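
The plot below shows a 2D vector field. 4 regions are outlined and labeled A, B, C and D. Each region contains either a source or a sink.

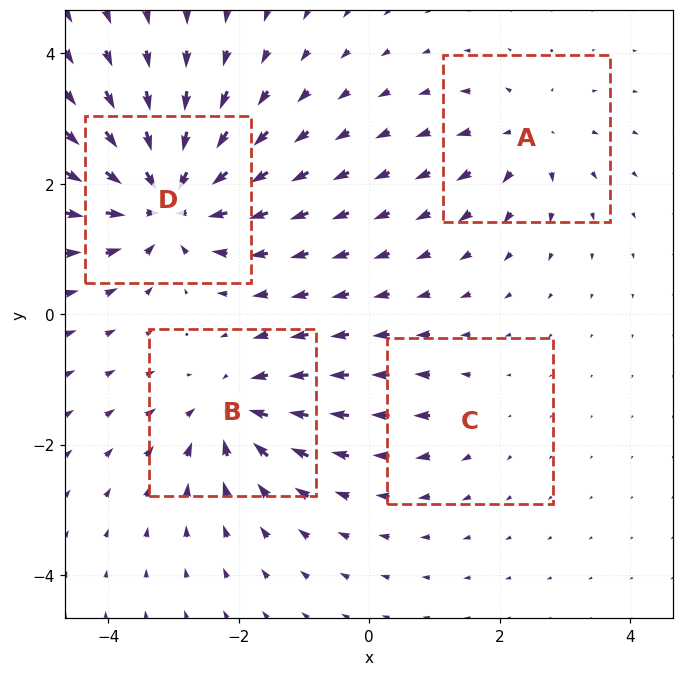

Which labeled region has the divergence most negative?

Divergence at each region's feature centre — A: about +4, B: about -6, C: about +2, D: about -9. Region D is most negative.

D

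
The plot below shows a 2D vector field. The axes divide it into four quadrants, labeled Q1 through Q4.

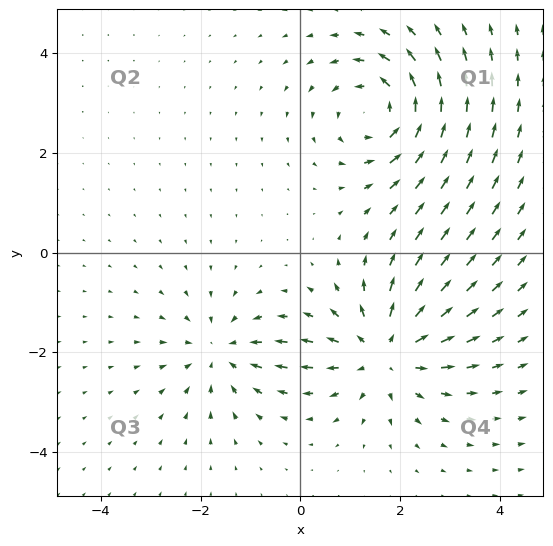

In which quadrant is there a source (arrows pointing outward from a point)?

The source sits at approximately (1.7, -2.0), which lies in quadrant Q4. The divergence there is about +4, positive as expected for a source.

Q4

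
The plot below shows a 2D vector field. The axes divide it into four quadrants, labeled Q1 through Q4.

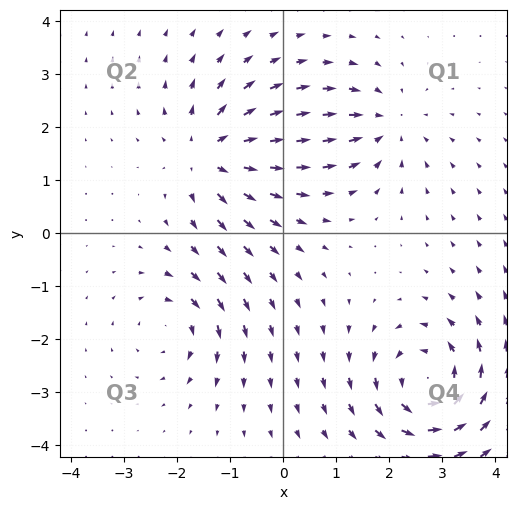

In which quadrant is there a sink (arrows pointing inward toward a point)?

The sink sits at approximately (1.9, 2.0), which lies in quadrant Q1. The divergence there is about -4, negative as expected for a sink.

Q1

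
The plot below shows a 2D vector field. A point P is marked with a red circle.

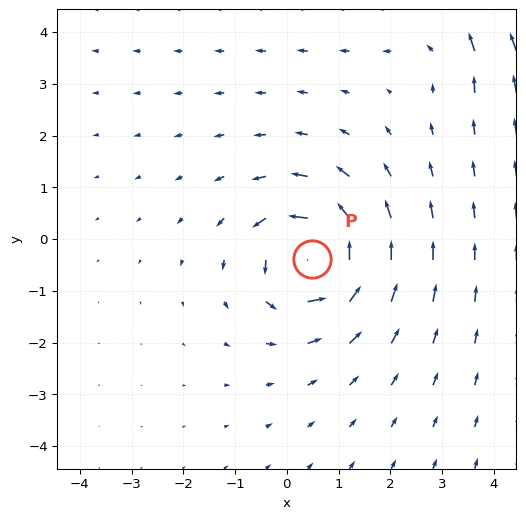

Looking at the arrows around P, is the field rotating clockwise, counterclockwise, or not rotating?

counterclockwise

Near P at (0.5, -0.4) the arrows circulate counterclockwise. The curl (z-component) there is about +7; positive curl means counterclockwise rotation.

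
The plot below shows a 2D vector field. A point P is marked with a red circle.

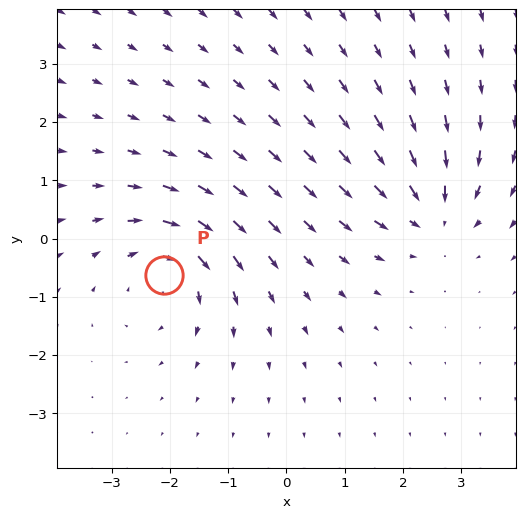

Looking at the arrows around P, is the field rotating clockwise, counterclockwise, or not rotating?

Near P at (-2.1, -0.6) the arrows circulate clockwise. The curl (z-component) there is about -5; negative curl means clockwise rotation.

clockwise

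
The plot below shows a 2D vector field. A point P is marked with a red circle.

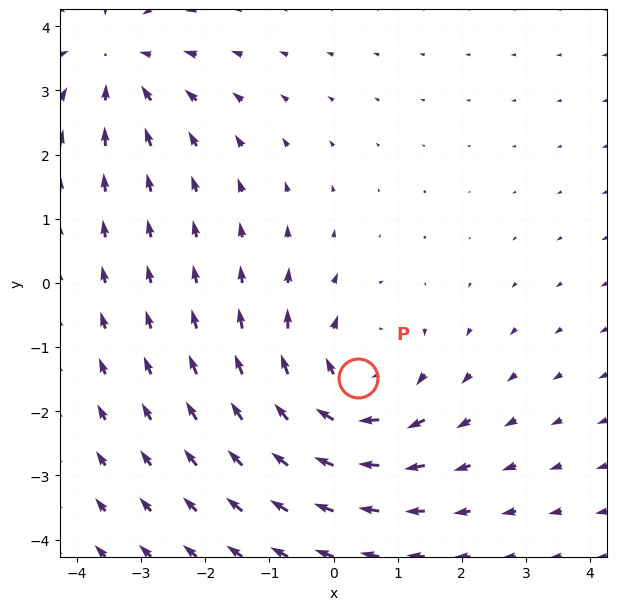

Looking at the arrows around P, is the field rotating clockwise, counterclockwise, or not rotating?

clockwise

Near P at (0.4, -1.5) the arrows circulate clockwise. The curl (z-component) there is about -3; negative curl means clockwise rotation.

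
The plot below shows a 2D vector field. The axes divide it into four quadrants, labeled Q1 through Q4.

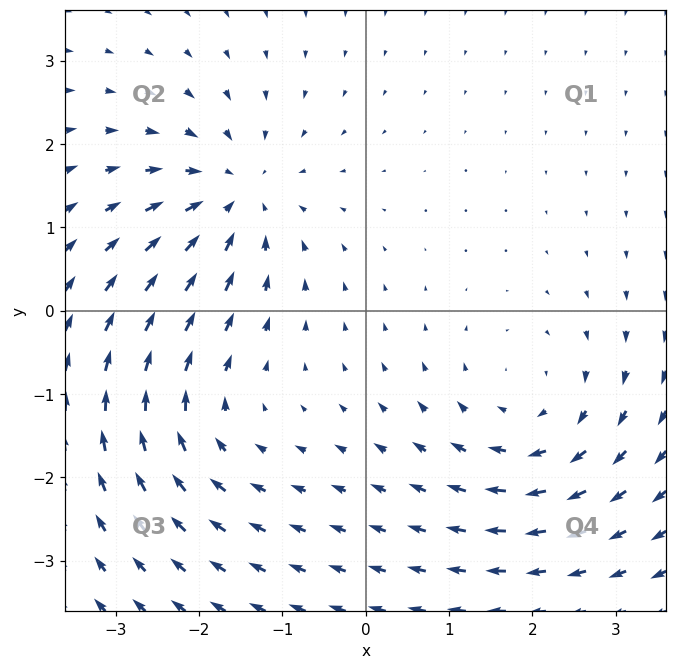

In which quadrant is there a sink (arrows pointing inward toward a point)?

The sink sits at approximately (-1.6, 1.4), which lies in quadrant Q2. The divergence there is about -4, negative as expected for a sink.

Q2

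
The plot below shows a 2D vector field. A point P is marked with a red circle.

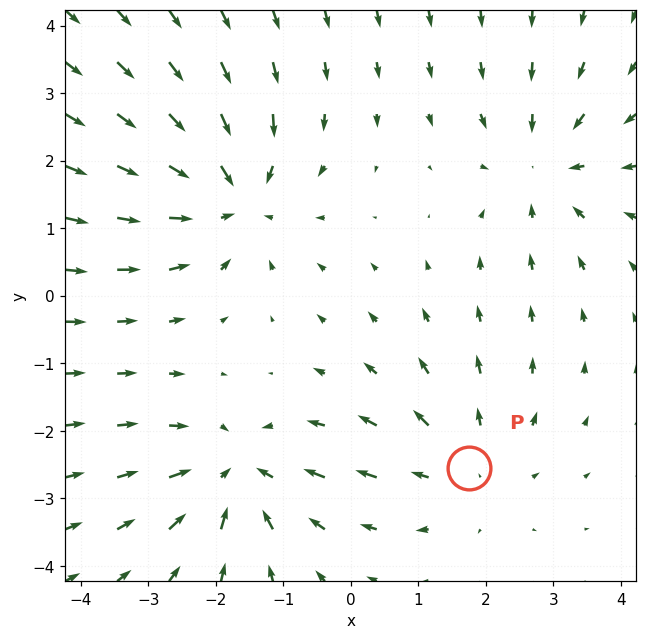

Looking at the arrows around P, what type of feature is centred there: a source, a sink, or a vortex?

At P (1.8, -2.6) the arrows spread outward. Divergence about +2, curl ≈0 — positive divergence with near-zero curl is a source.

source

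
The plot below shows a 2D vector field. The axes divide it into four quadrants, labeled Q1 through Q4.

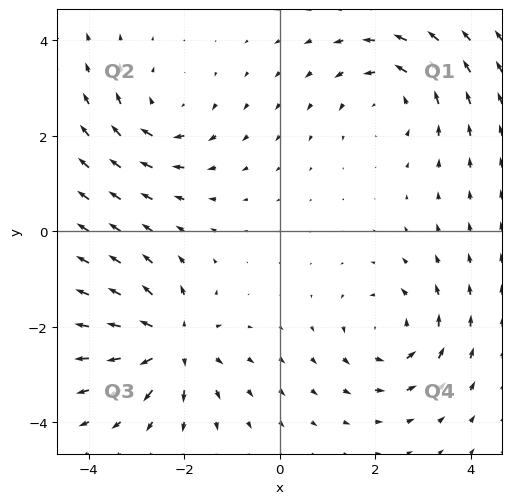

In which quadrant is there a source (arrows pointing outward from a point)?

Q3

The source sits at approximately (-2.2, -2.3), which lies in quadrant Q3. The divergence there is about +6, positive as expected for a source.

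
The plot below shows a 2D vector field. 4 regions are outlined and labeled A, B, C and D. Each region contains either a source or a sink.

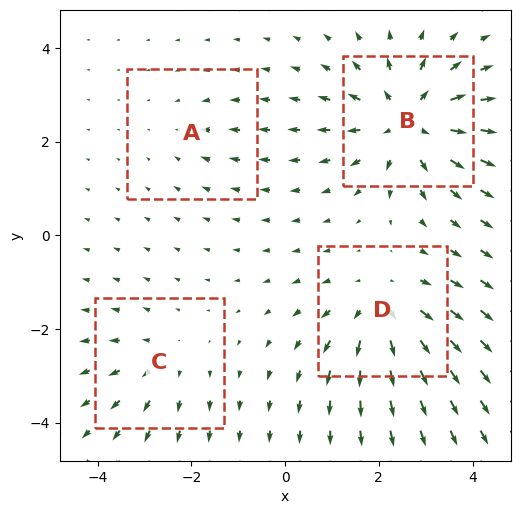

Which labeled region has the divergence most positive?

Divergence at each region's feature centre — A: about -2, B: about +6, C: about +3, D: about +5. Region B is most positive.

B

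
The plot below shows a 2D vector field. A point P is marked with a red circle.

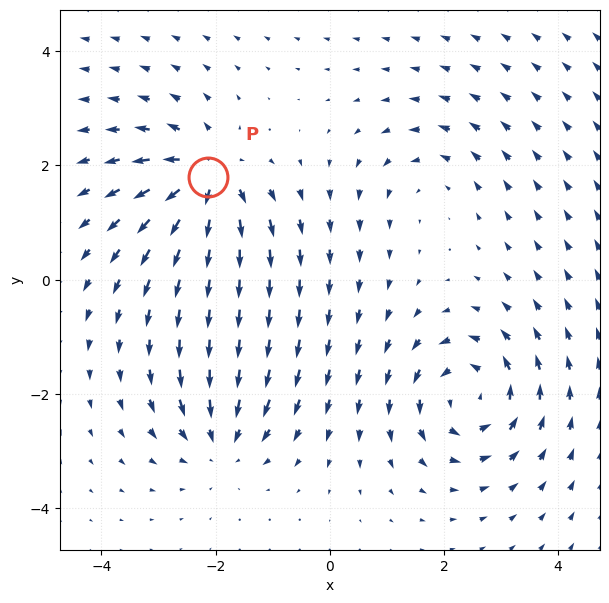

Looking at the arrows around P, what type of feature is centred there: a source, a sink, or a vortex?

At P (-2.1, 1.8) the arrows spread outward. Divergence about +5, curl ≈0 — positive divergence with near-zero curl is a source.

source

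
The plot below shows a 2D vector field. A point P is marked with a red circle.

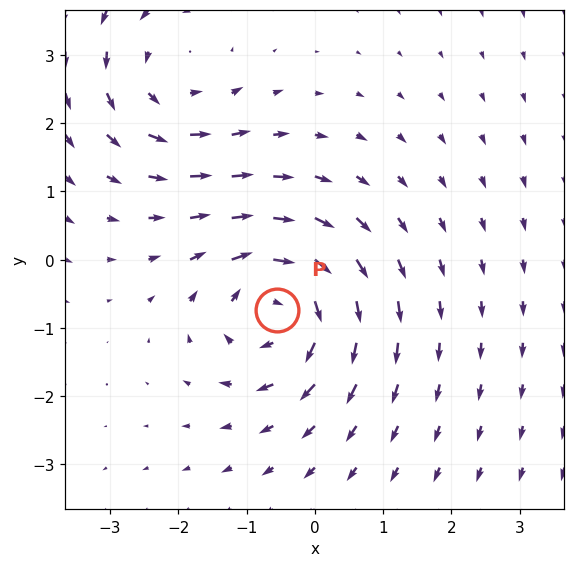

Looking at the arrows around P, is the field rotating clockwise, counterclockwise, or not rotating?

clockwise

Near P at (-0.6, -0.7) the arrows circulate clockwise. The curl (z-component) there is about -5; negative curl means clockwise rotation.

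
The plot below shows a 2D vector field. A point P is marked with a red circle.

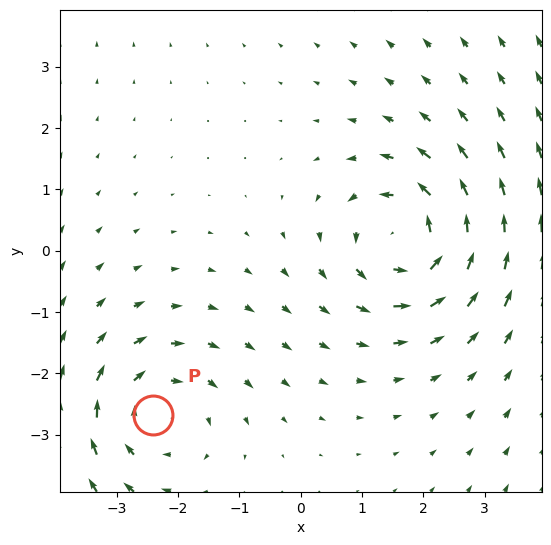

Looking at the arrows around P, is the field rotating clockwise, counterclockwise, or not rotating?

Near P at (-2.4, -2.7) the arrows circulate clockwise. The curl (z-component) there is about -3; negative curl means clockwise rotation.

clockwise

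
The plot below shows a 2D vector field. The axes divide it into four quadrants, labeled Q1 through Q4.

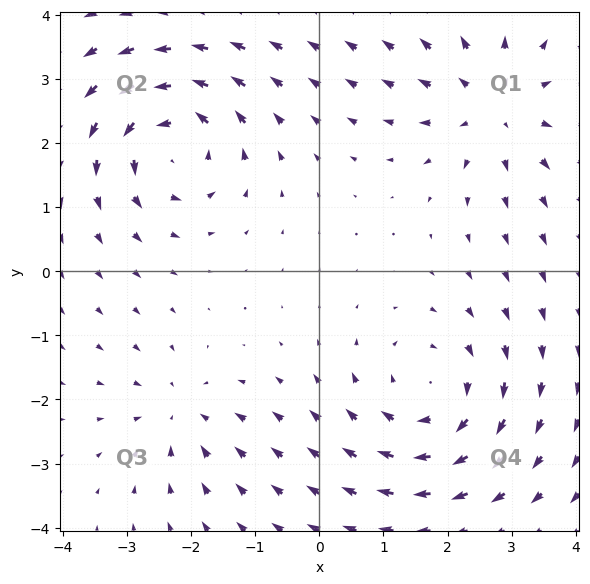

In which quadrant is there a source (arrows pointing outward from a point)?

The source sits at approximately (2.7, 2.6), which lies in quadrant Q1. The divergence there is about +4, positive as expected for a source.

Q1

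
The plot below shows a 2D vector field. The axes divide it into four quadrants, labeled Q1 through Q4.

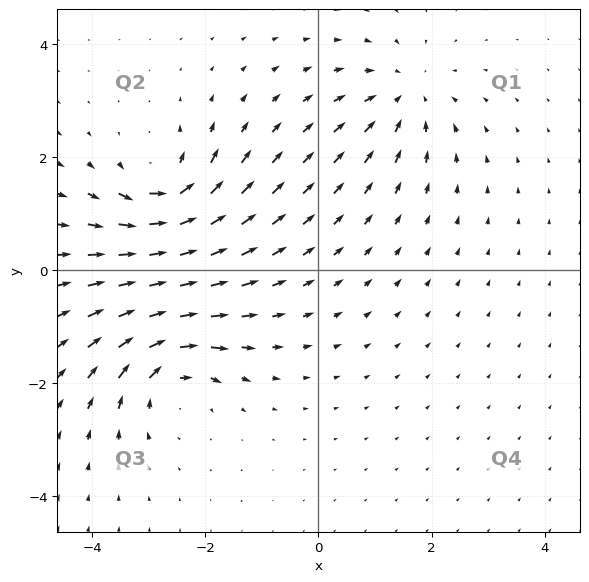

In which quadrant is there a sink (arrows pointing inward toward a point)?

The sink sits at approximately (1.5, 3.1), which lies in quadrant Q1. The divergence there is about -4, negative as expected for a sink.

Q1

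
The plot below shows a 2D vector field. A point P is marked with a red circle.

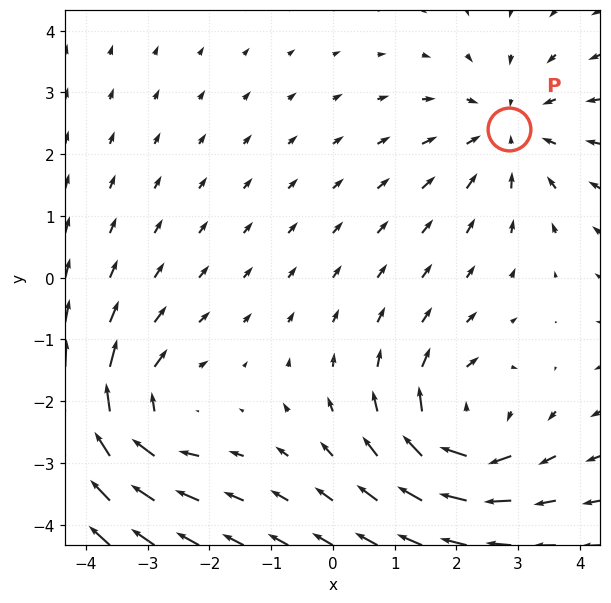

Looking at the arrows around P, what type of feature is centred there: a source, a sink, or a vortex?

At P (2.9, 2.4) the arrows converge inward. Divergence about -3, curl ≈0 — negative divergence with near-zero curl is a sink.

sink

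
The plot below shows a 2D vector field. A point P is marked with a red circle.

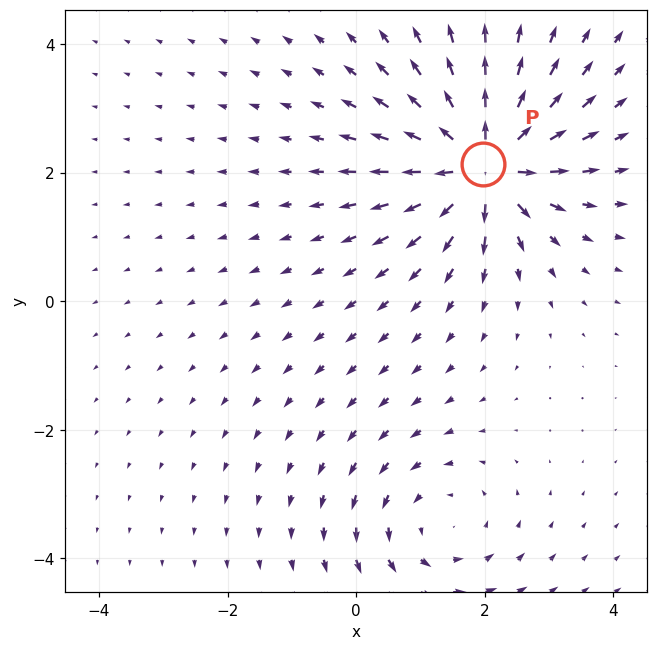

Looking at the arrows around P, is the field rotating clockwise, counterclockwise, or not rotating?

not rotating

Near P at (2.0, 2.1) the arrows show no circulation. The curl there is ≈0.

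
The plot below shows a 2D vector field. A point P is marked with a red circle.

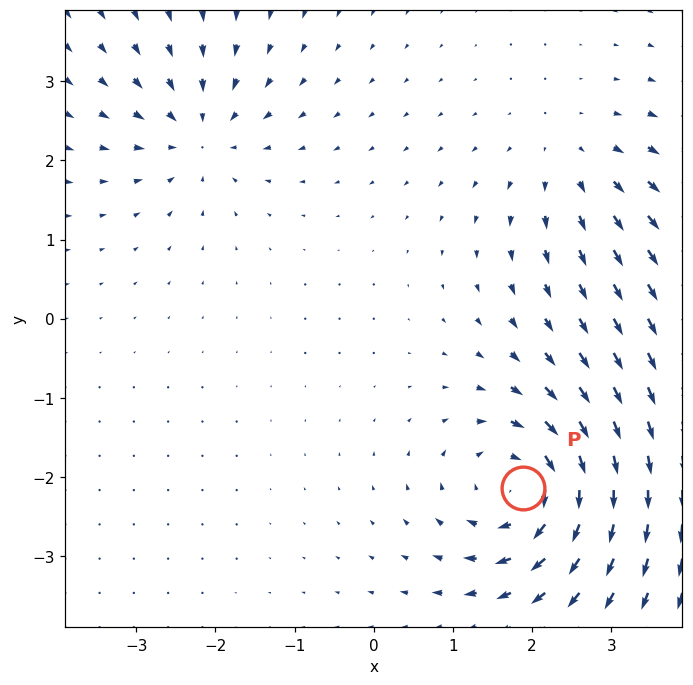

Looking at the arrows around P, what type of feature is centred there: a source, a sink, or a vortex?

At P (1.9, -2.1) the arrows circulate clockwise. Divergence ≈0, curl about -6 — near-zero divergence with nonzero curl is a vortex.

vortex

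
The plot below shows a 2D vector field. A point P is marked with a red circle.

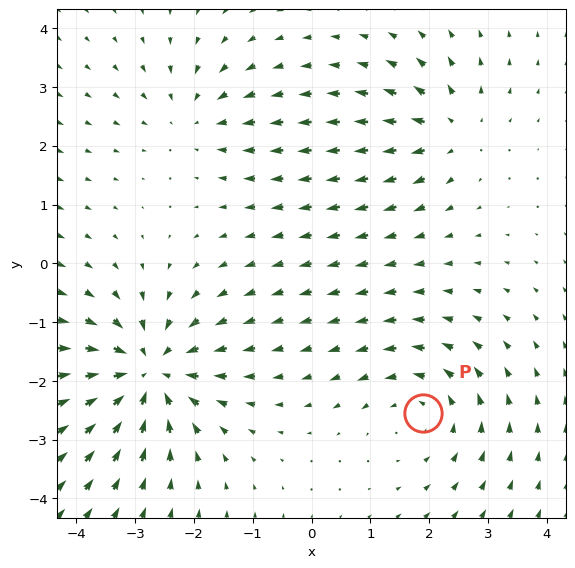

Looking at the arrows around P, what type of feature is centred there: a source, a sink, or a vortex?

vortex

At P (1.9, -2.5) the arrows circulate counterclockwise. Divergence ≈0, curl about +3 — near-zero divergence with nonzero curl is a vortex.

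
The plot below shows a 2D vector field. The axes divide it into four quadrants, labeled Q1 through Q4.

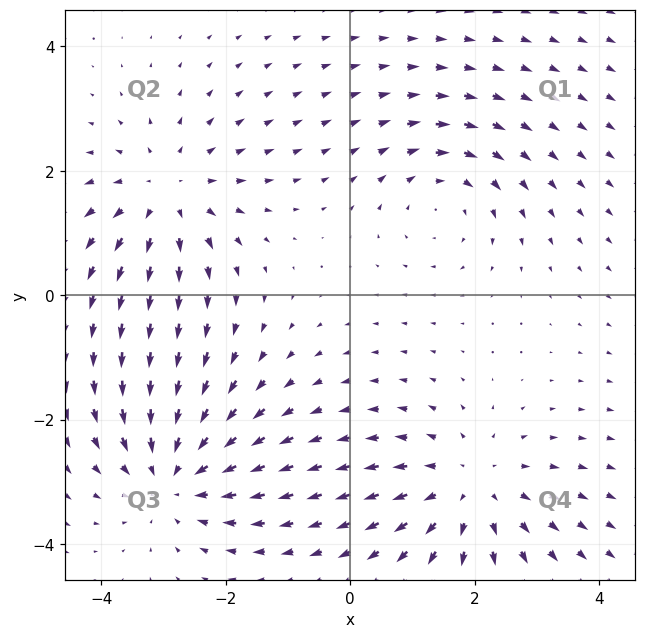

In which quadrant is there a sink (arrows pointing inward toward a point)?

The sink sits at approximately (-2.8, -2.9), which lies in quadrant Q3. The divergence there is about -4, negative as expected for a sink.

Q3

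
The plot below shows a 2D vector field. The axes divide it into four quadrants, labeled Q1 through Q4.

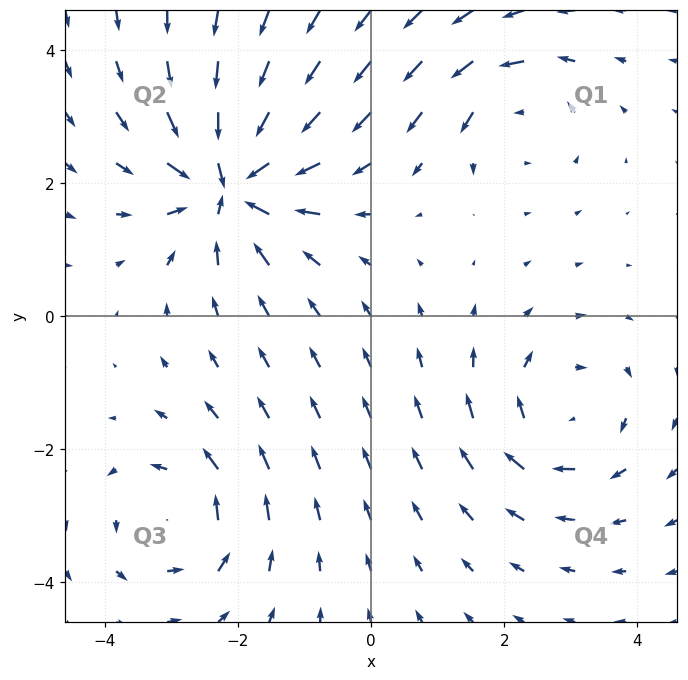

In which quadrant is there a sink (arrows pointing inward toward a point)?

Q2

The sink sits at approximately (-2.1, 2.0), which lies in quadrant Q2. The divergence there is about -7, negative as expected for a sink.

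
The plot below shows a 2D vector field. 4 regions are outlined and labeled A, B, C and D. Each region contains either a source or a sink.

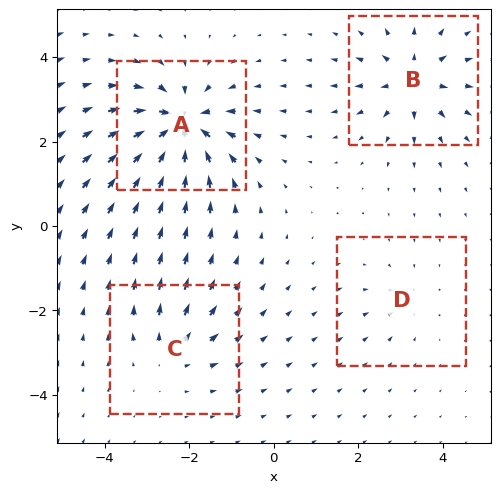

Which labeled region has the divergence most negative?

Divergence at each region's feature centre — A: about -9, B: about +6, C: about +4, D: about -3. Region A is most negative.

A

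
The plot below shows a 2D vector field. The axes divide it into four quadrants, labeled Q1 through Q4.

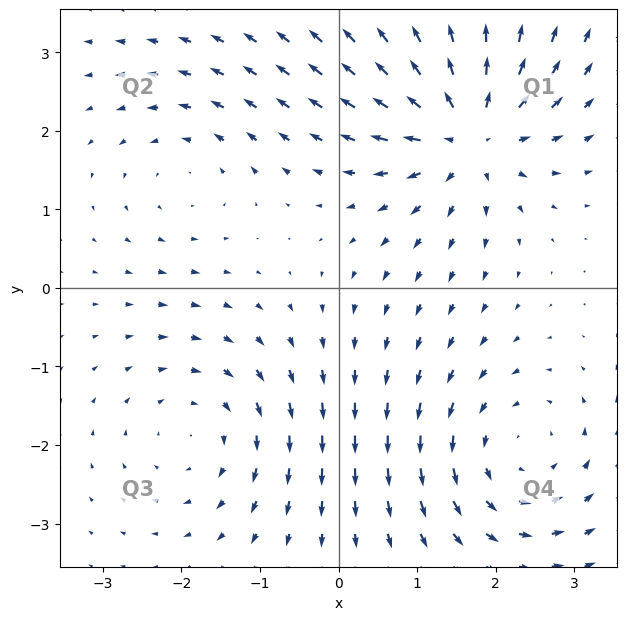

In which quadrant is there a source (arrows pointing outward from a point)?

The source sits at approximately (1.7, 2.0), which lies in quadrant Q1. The divergence there is about +7, positive as expected for a source.

Q1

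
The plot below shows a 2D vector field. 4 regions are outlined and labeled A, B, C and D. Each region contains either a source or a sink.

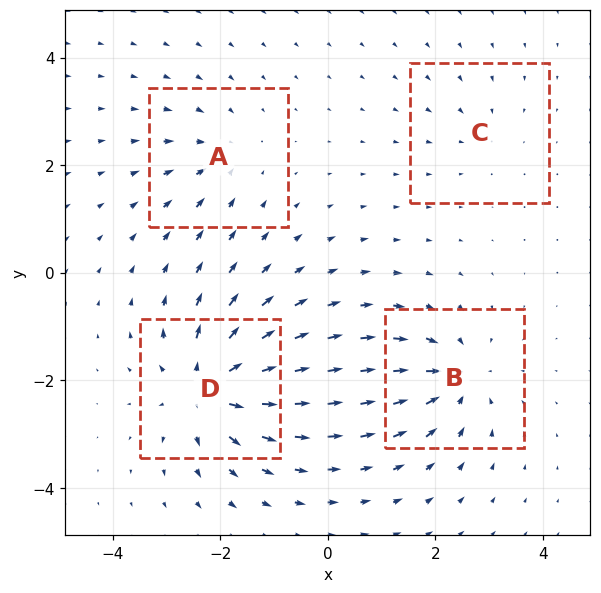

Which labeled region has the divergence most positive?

Divergence at each region's feature centre — A: about -4, B: about -6, C: about -2, D: about +7. Region D is most positive.

D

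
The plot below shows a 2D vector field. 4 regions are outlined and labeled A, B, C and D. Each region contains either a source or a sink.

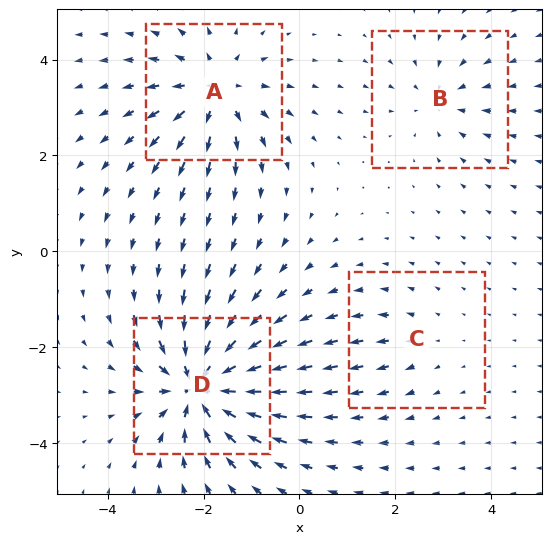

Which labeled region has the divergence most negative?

Divergence at each region's feature centre — A: about +5, B: about -3, C: about +2, D: about -8. Region D is most negative.

D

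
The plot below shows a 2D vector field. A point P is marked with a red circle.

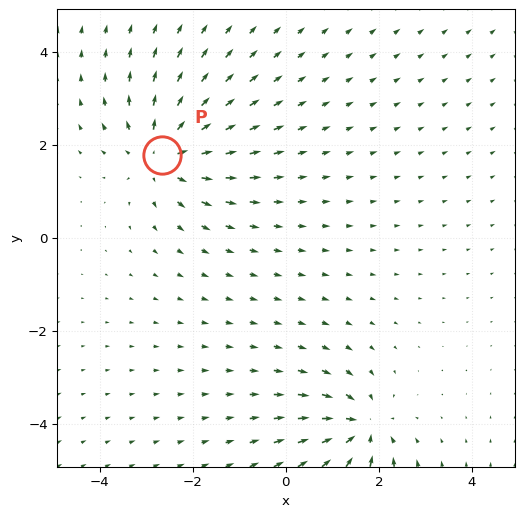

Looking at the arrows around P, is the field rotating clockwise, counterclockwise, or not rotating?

Near P at (-2.7, 1.8) the arrows show no circulation. The curl there is ≈0.

not rotating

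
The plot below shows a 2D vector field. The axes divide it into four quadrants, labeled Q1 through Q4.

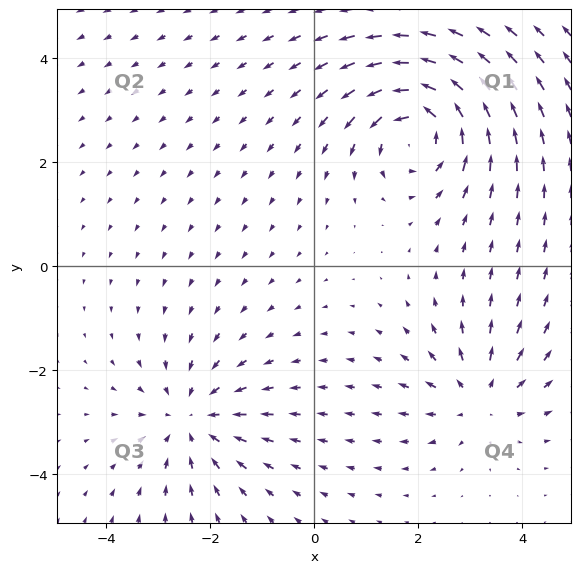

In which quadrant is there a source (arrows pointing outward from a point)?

The source sits at approximately (3.2, -2.5), which lies in quadrant Q4. The divergence there is about +3, positive as expected for a source.

Q4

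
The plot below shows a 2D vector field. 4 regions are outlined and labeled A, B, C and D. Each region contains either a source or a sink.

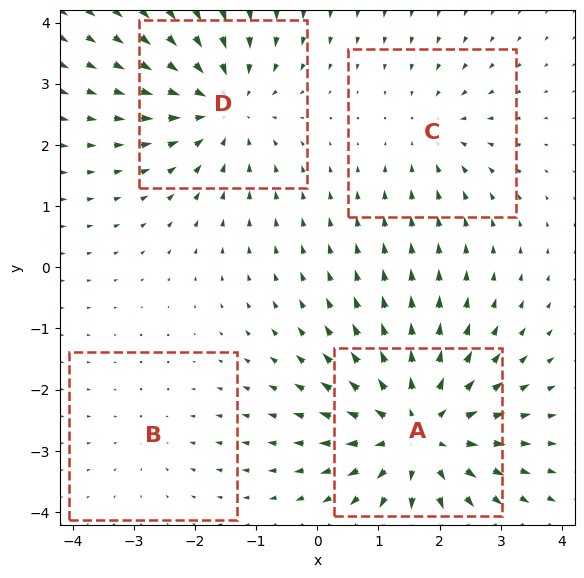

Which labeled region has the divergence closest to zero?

Divergence at each region's feature centre — A: about +6, B: about -2, C: about -3, D: about -5. Region B is closest to zero.

B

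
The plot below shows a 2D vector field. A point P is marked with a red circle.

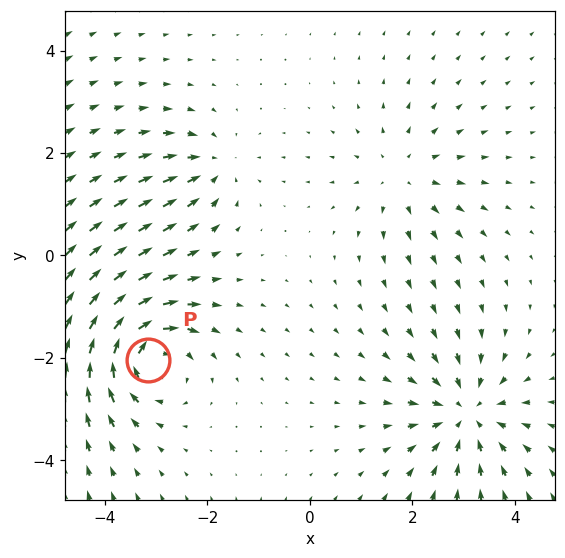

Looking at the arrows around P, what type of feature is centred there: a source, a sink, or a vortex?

vortex

At P (-3.2, -2.0) the arrows circulate clockwise. Divergence ≈0, curl about -6 — near-zero divergence with nonzero curl is a vortex.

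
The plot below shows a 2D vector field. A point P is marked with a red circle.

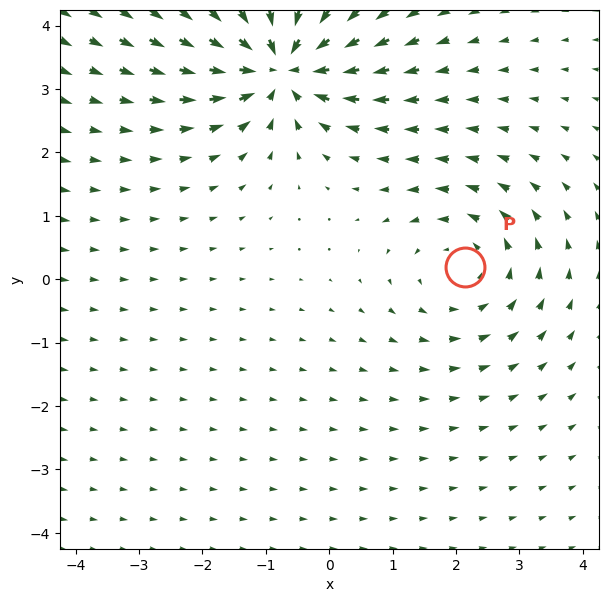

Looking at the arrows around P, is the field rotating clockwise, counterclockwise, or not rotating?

counterclockwise

Near P at (2.1, 0.2) the arrows circulate counterclockwise. The curl (z-component) there is about +3; positive curl means counterclockwise rotation.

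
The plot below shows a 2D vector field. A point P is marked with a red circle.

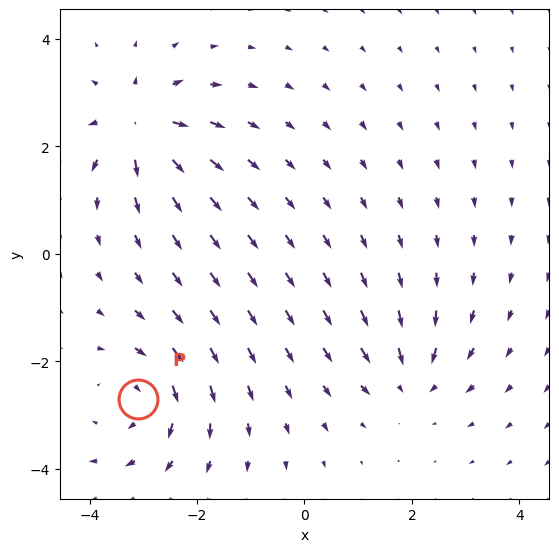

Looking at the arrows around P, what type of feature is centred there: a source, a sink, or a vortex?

At P (-3.1, -2.7) the arrows circulate clockwise. Divergence ≈0, curl about -4 — near-zero divergence with nonzero curl is a vortex.

vortex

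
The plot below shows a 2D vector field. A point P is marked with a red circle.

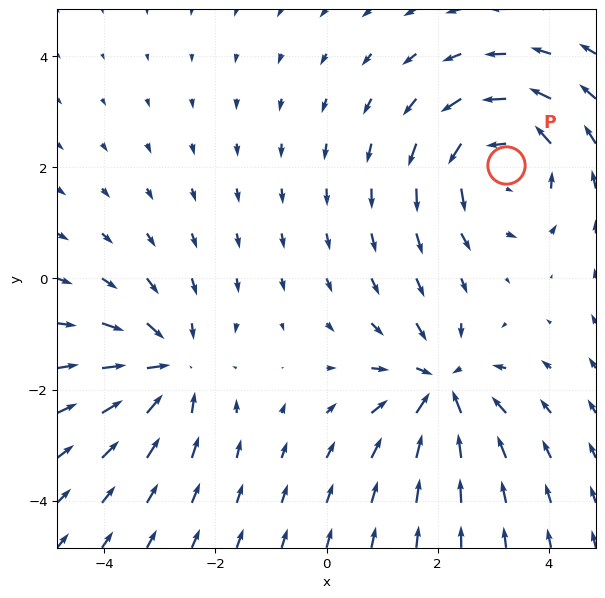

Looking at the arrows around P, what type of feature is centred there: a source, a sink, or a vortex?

vortex

At P (3.2, 2.0) the arrows circulate counterclockwise. Divergence ≈0, curl about +4 — near-zero divergence with nonzero curl is a vortex.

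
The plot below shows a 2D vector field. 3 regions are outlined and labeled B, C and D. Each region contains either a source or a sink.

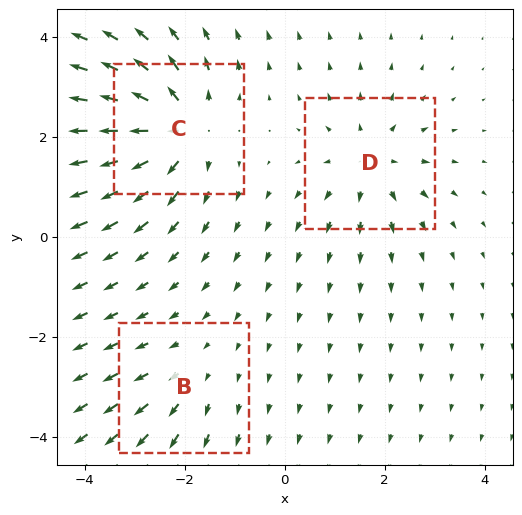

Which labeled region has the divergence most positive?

Divergence at each region's feature centre — B: about +2, C: about +5, D: about +3. Region C is most positive.

C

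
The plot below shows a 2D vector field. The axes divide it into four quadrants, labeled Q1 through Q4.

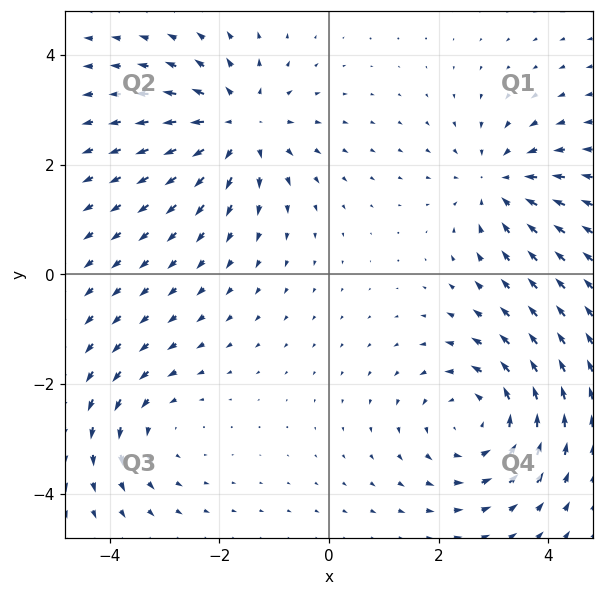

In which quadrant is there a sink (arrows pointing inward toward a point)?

Q1

The sink sits at approximately (3.1, 1.7), which lies in quadrant Q1. The divergence there is about -3, negative as expected for a sink.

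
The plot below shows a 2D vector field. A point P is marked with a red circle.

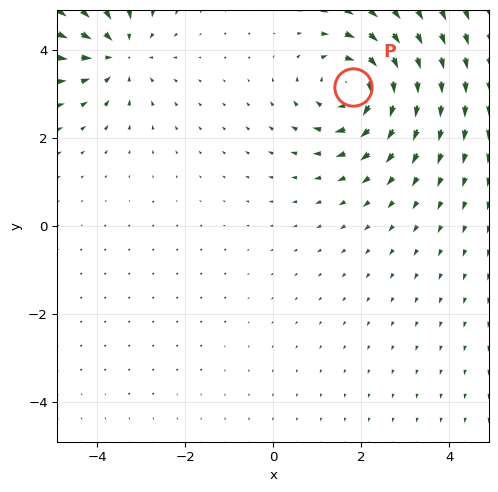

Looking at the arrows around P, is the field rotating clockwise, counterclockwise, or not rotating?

clockwise

Near P at (1.8, 3.1) the arrows circulate clockwise. The curl (z-component) there is about -4; negative curl means clockwise rotation.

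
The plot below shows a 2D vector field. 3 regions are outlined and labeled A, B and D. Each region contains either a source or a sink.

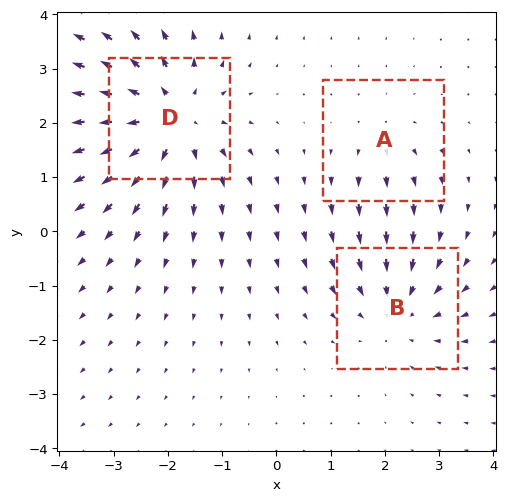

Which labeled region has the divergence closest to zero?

A

Divergence at each region's feature centre — A: about +2, B: about -3, D: about +5. Region A is closest to zero.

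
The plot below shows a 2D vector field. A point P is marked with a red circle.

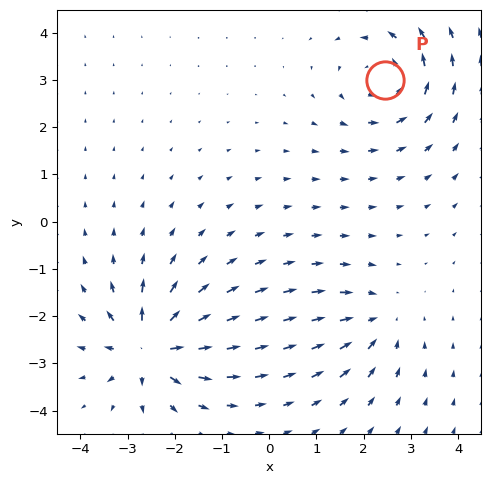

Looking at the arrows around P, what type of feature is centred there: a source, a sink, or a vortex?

vortex

At P (2.5, 3.0) the arrows circulate counterclockwise. Divergence ≈0, curl about +4 — near-zero divergence with nonzero curl is a vortex.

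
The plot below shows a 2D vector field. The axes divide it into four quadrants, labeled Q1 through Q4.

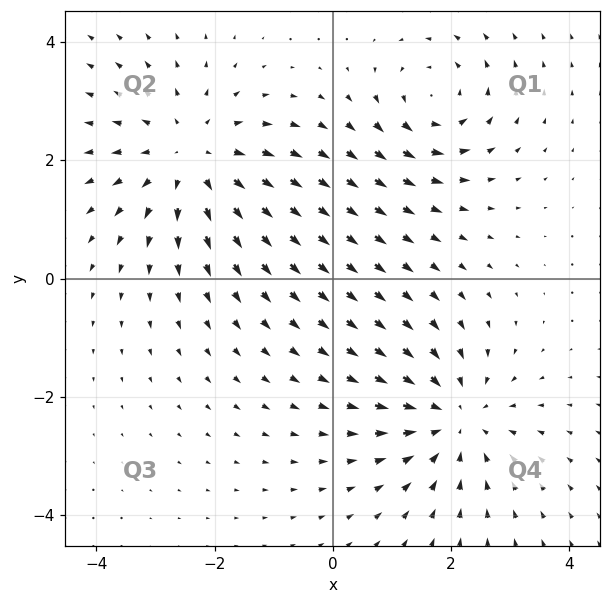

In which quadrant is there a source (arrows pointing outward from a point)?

Q2

The source sits at approximately (-2.4, 2.1), which lies in quadrant Q2. The divergence there is about +3, positive as expected for a source.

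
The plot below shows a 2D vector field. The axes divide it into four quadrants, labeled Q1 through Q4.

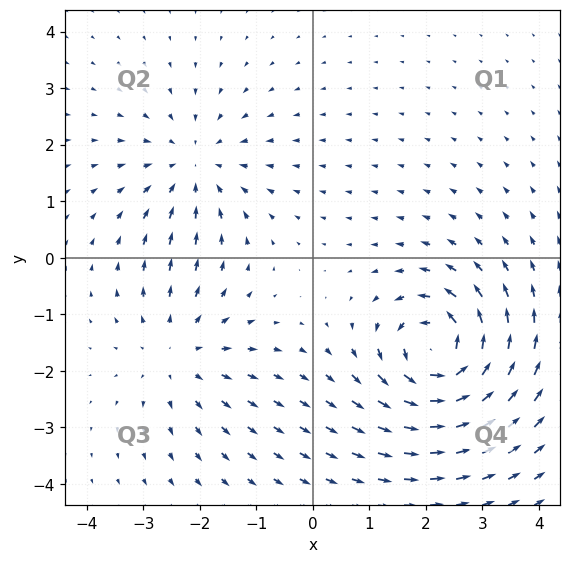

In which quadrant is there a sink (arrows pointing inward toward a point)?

Q2

The sink sits at approximately (-2.1, 1.6), which lies in quadrant Q2. The divergence there is about -2, negative as expected for a sink.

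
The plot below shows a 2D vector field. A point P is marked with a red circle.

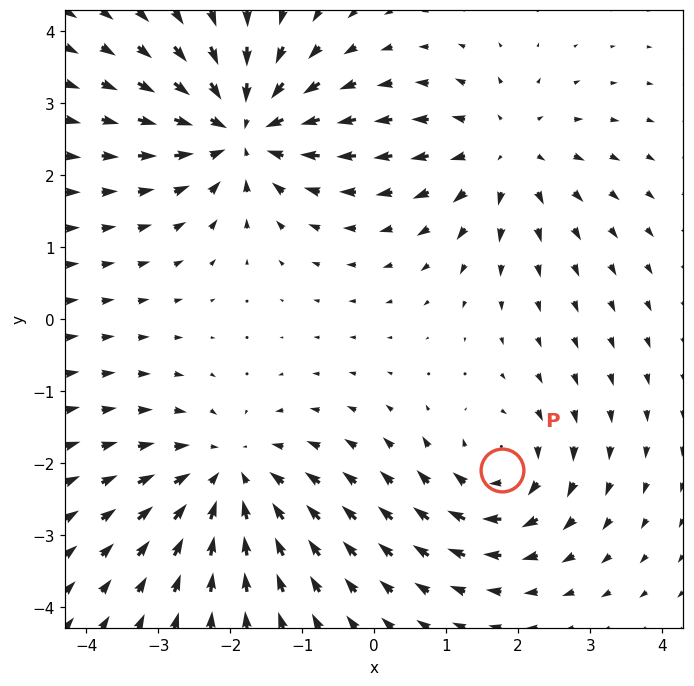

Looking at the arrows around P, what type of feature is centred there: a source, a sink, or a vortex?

vortex

At P (1.8, -2.1) the arrows circulate clockwise. Divergence ≈0, curl about -4 — near-zero divergence with nonzero curl is a vortex.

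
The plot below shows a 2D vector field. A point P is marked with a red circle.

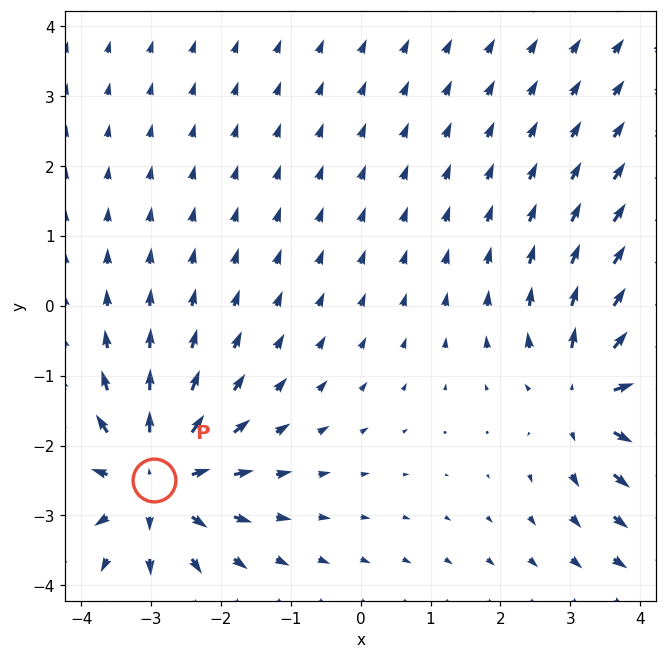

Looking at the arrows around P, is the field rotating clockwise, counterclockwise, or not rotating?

not rotating

Near P at (-3.0, -2.5) the arrows show no circulation. The curl there is ≈0.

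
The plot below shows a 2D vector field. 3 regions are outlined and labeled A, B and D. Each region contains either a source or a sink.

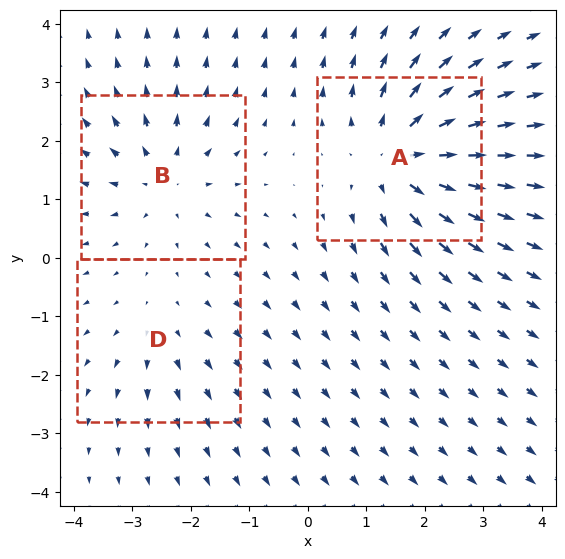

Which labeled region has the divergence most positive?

Divergence at each region's feature centre — A: about +5, B: about +3, D: about +2. Region A is most positive.

A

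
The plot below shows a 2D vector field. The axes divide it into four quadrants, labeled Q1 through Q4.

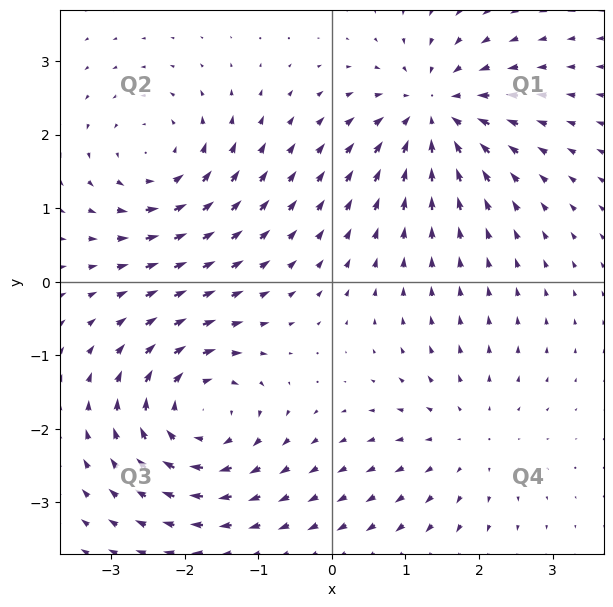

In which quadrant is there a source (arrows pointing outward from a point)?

The source sits at approximately (1.8, -2.1), which lies in quadrant Q4. The divergence there is about +2, positive as expected for a source.

Q4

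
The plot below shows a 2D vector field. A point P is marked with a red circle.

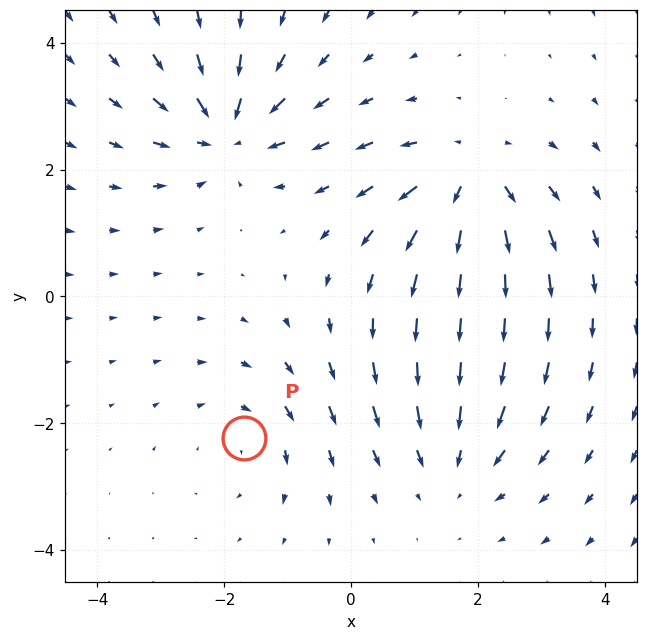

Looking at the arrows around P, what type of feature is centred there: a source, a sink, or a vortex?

At P (-1.7, -2.2) the arrows circulate clockwise. Divergence ≈0, curl about -3 — near-zero divergence with nonzero curl is a vortex.

vortex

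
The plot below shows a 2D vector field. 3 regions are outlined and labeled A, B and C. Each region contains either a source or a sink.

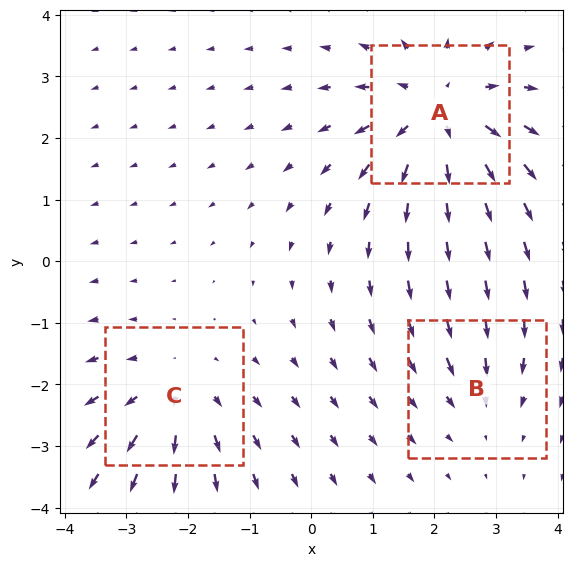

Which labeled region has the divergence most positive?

A

Divergence at each region's feature centre — A: about +4, B: about -2, C: about +3. Region A is most positive.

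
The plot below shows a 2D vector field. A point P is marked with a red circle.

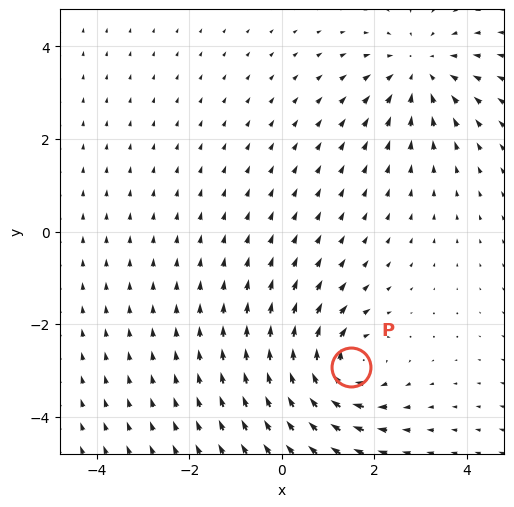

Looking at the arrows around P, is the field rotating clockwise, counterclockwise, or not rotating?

clockwise

Near P at (1.5, -2.9) the arrows circulate clockwise. The curl (z-component) there is about -4; negative curl means clockwise rotation.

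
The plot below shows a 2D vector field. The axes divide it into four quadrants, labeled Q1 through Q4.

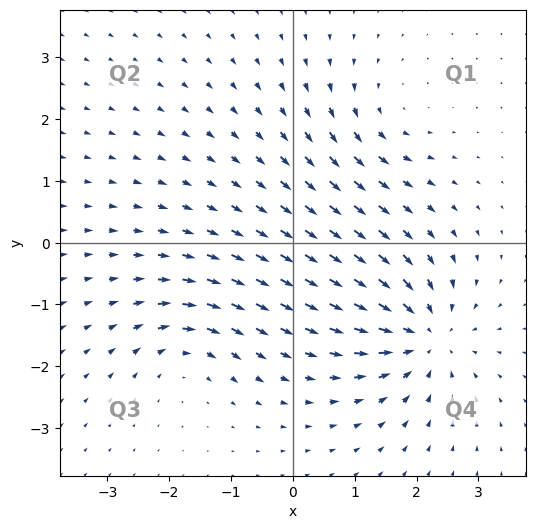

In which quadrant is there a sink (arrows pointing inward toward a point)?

The sink sits at approximately (2.1, -1.5), which lies in quadrant Q4. The divergence there is about -5, negative as expected for a sink.

Q4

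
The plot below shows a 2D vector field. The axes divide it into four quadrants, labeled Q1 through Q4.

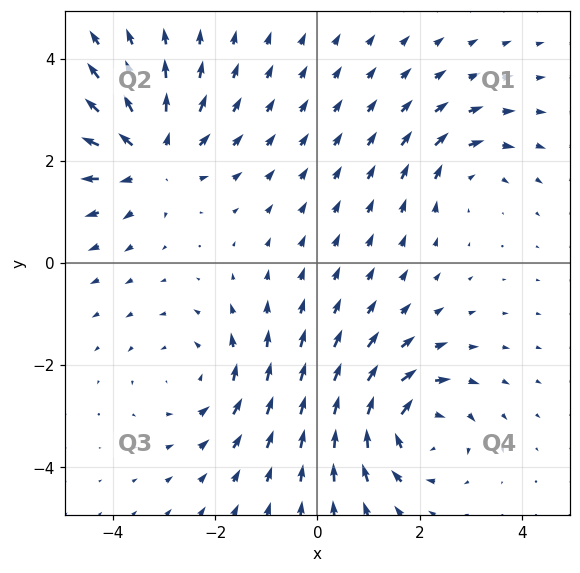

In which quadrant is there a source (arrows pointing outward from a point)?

Q2

The source sits at approximately (-3.2, 2.1), which lies in quadrant Q2. The divergence there is about +5, positive as expected for a source.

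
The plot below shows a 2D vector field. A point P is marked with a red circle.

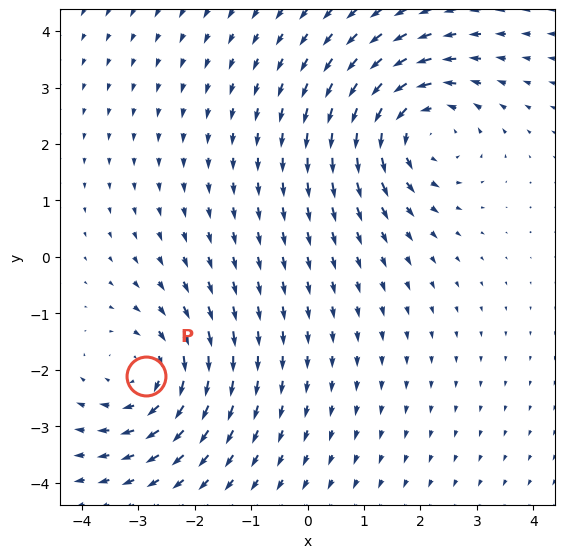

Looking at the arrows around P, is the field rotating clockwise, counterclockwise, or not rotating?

Near P at (-2.9, -2.1) the arrows circulate clockwise. The curl (z-component) there is about -4; negative curl means clockwise rotation.

clockwise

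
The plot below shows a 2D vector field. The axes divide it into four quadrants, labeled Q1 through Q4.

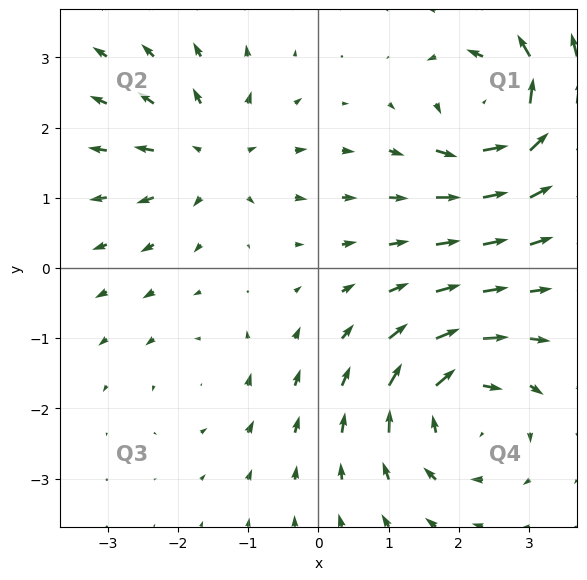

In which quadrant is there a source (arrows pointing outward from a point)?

Q2

The source sits at approximately (-1.5, 1.6), which lies in quadrant Q2. The divergence there is about +4, positive as expected for a source.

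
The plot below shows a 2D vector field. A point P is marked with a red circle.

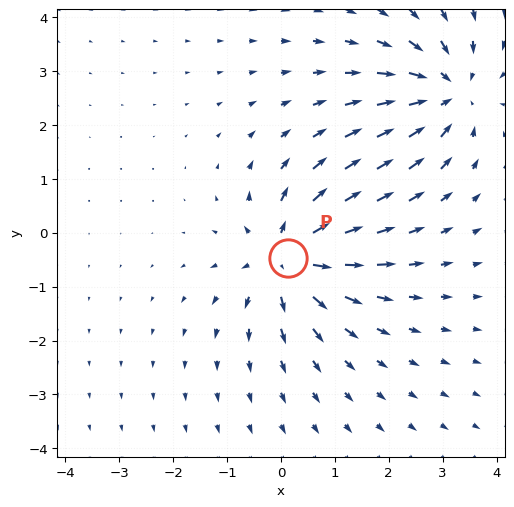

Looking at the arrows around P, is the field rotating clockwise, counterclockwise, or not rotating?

Near P at (0.1, -0.5) the arrows show no circulation. The curl there is ≈0.

not rotating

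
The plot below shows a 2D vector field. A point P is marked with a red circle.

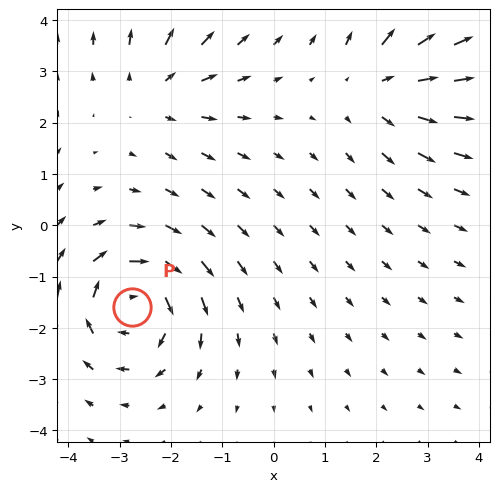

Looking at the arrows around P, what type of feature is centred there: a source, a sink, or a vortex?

At P (-2.8, -1.6) the arrows circulate clockwise. Divergence ≈0, curl about -5 — near-zero divergence with nonzero curl is a vortex.

vortex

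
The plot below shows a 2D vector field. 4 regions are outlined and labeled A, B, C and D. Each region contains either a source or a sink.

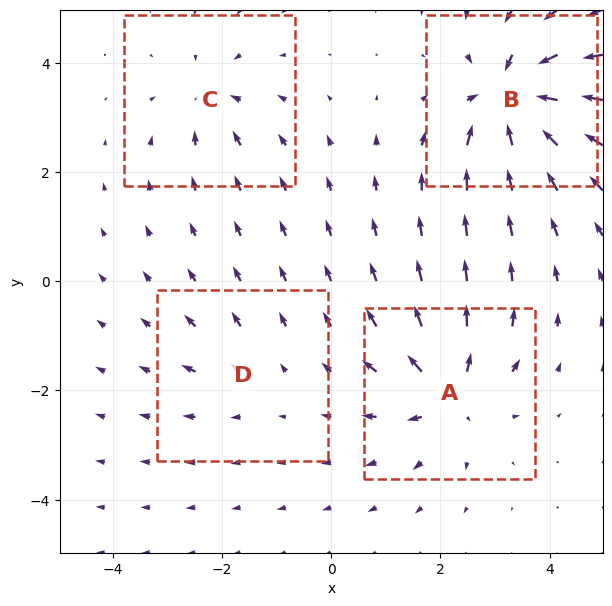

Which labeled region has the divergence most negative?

B

Divergence at each region's feature centre — A: about +7, B: about -9, C: about -4, D: about +3. Region B is most negative.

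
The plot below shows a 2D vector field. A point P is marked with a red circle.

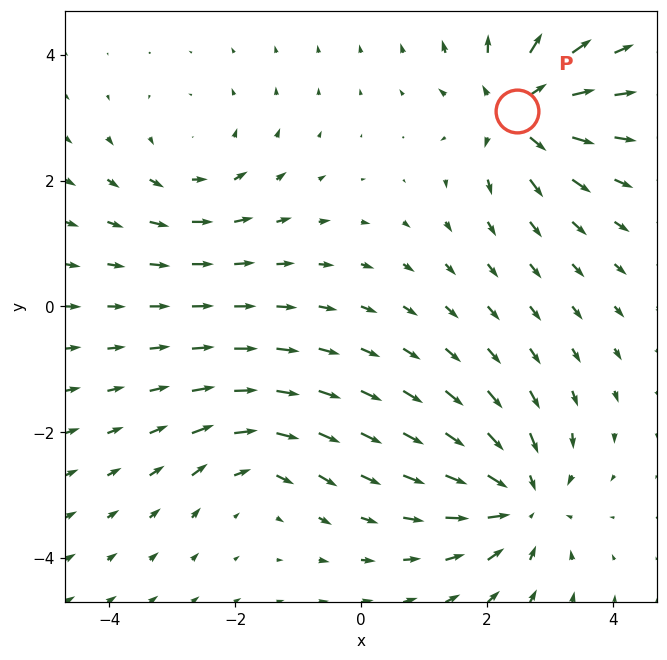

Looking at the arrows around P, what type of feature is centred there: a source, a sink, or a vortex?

At P (2.5, 3.1) the arrows spread outward. Divergence about +6, curl ≈0 — positive divergence with near-zero curl is a source.

source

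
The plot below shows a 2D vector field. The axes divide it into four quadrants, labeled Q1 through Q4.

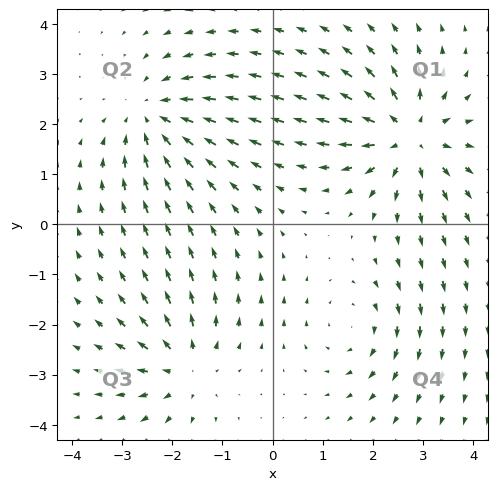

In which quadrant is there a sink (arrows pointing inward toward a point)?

The sink sits at approximately (-2.4, 2.1), which lies in quadrant Q2. The divergence there is about -4, negative as expected for a sink.

Q2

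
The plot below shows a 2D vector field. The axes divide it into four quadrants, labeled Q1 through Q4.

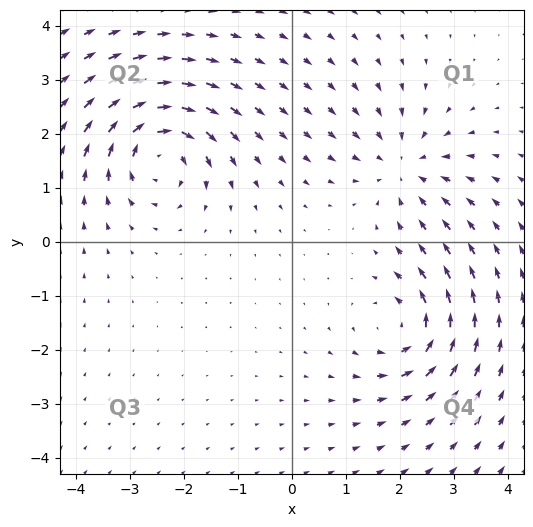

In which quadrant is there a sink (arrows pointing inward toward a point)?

The sink sits at approximately (2.1, 1.4), which lies in quadrant Q1. The divergence there is about -4, negative as expected for a sink.

Q1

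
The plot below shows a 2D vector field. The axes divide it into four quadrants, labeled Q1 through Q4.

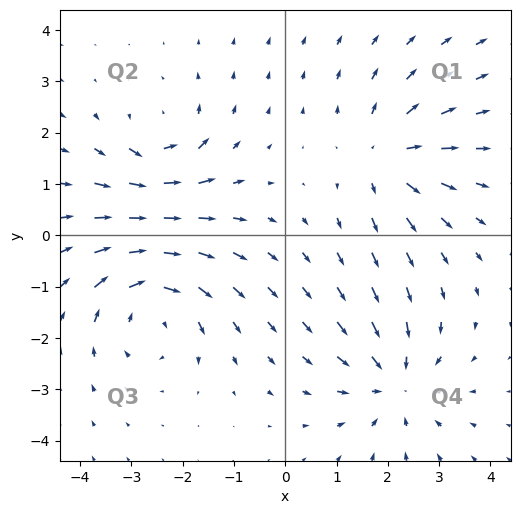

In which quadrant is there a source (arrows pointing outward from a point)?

Q1

The source sits at approximately (1.9, 1.5), which lies in quadrant Q1. The divergence there is about +5, positive as expected for a source.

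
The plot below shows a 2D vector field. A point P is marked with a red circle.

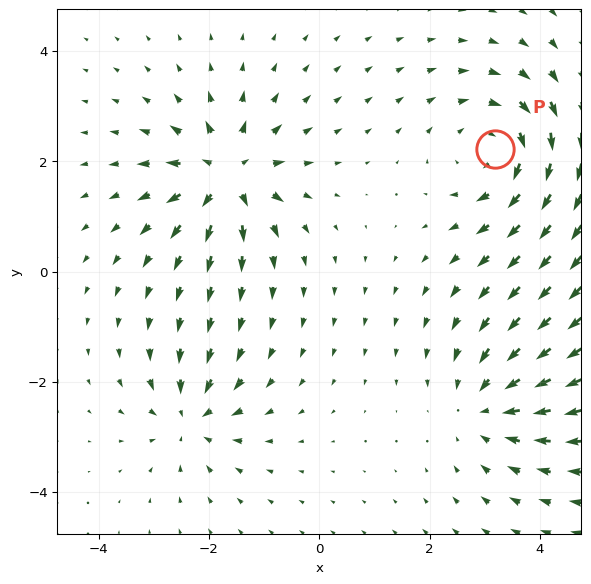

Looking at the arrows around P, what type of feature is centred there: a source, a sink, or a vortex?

vortex

At P (3.2, 2.2) the arrows circulate clockwise. Divergence ≈0, curl about -4 — near-zero divergence with nonzero curl is a vortex.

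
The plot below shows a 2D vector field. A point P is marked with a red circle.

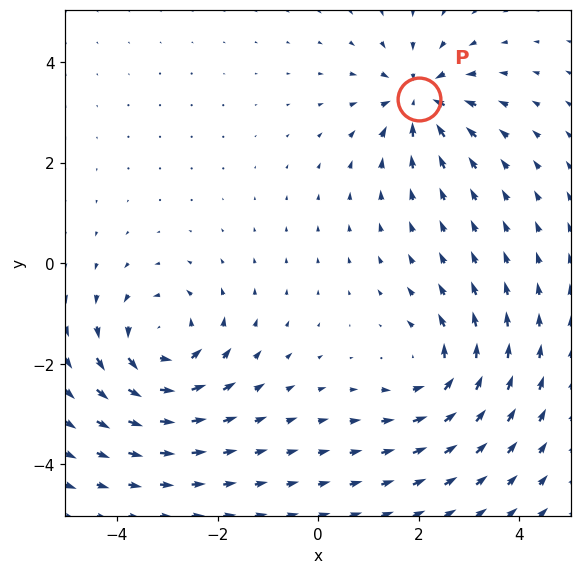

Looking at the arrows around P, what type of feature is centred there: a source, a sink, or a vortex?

At P (2.0, 3.3) the arrows converge inward. Divergence about -5, curl ≈0 — negative divergence with near-zero curl is a sink.

sink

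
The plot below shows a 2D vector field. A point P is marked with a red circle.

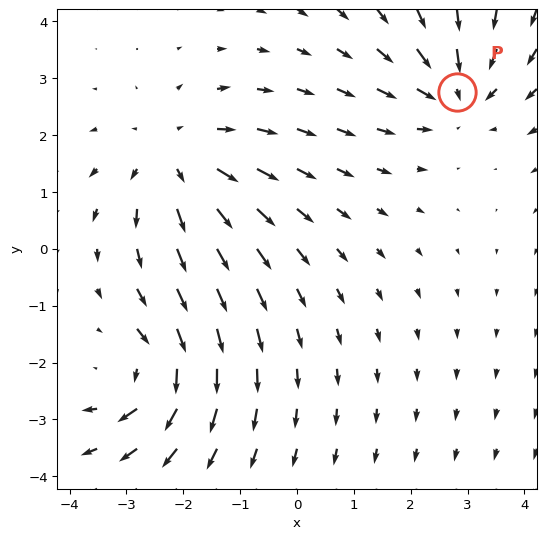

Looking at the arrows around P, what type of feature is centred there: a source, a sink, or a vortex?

sink

At P (2.8, 2.8) the arrows converge inward. Divergence about -4, curl ≈0 — negative divergence with near-zero curl is a sink.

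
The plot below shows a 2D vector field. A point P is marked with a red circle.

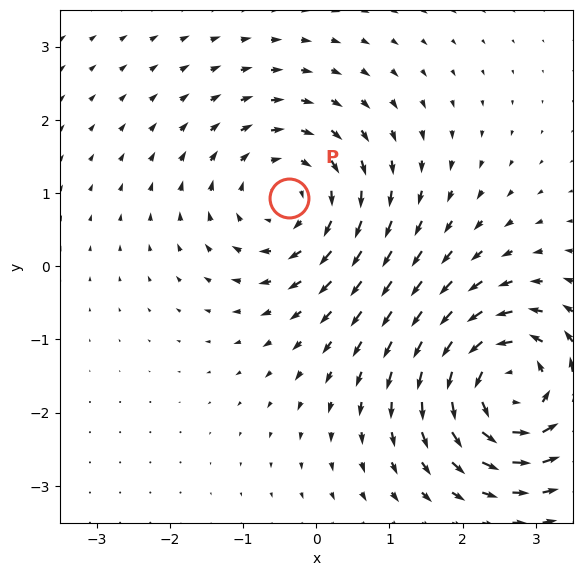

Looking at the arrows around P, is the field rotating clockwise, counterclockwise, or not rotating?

Near P at (-0.4, 0.9) the arrows circulate clockwise. The curl (z-component) there is about -4; negative curl means clockwise rotation.

clockwise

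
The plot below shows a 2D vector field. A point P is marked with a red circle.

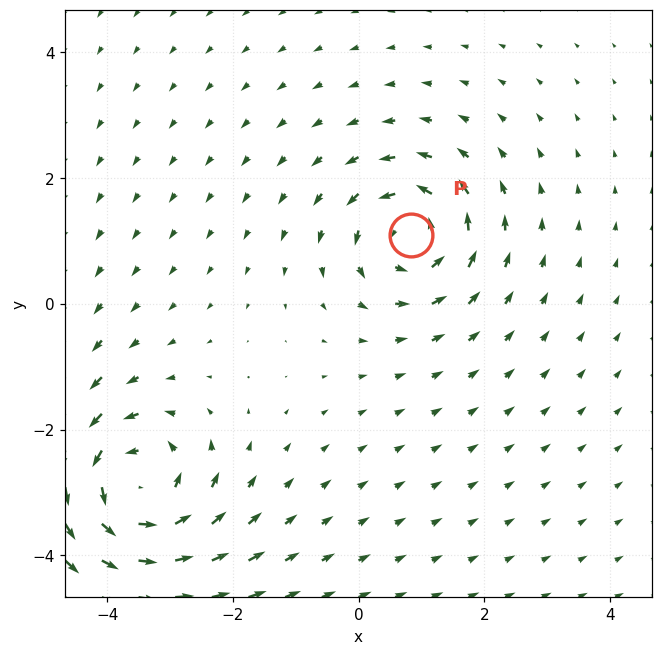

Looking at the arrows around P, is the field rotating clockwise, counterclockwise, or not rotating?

Near P at (0.8, 1.1) the arrows circulate counterclockwise. The curl (z-component) there is about +3; positive curl means counterclockwise rotation.

counterclockwise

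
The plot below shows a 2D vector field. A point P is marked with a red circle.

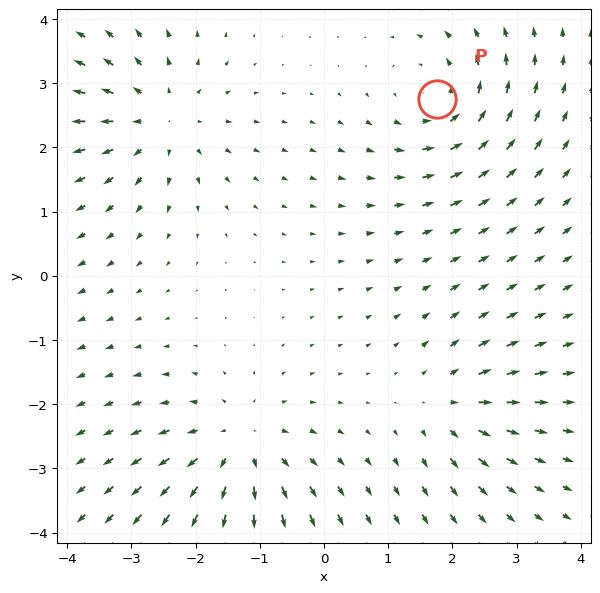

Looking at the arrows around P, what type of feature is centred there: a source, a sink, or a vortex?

At P (1.8, 2.8) the arrows circulate counterclockwise. Divergence ≈0, curl about +4 — near-zero divergence with nonzero curl is a vortex.

vortex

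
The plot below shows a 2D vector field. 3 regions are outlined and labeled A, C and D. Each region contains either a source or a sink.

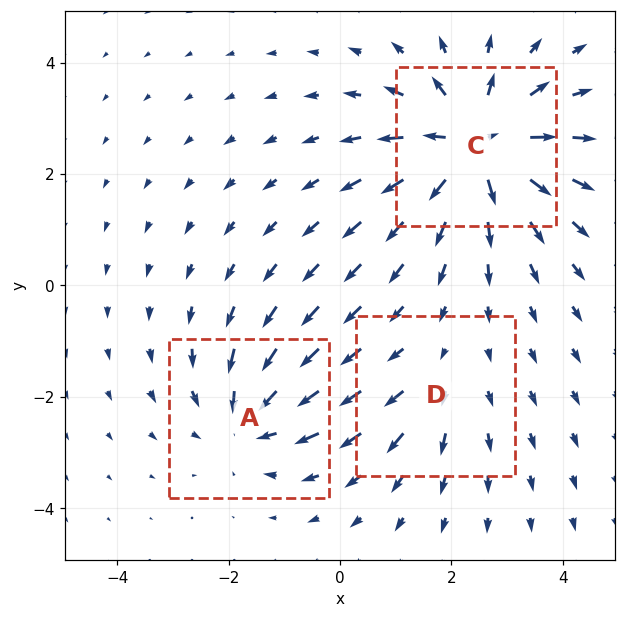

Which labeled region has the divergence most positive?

C

Divergence at each region's feature centre — A: about -3, C: about +5, D: about +2. Region C is most positive.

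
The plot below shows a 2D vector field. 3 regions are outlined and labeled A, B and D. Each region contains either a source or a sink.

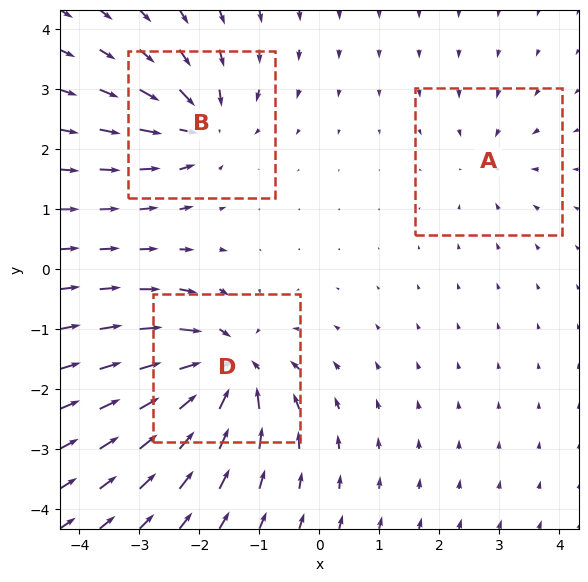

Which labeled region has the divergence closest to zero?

Divergence at each region's feature centre — A: about -2, B: about -4, D: about -6. Region A is closest to zero.

A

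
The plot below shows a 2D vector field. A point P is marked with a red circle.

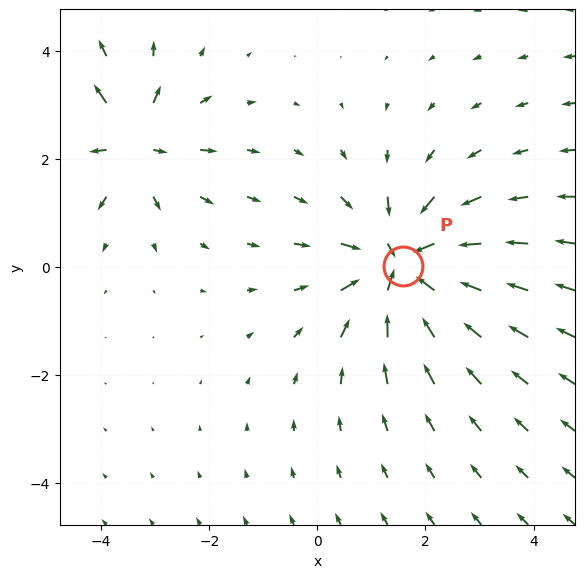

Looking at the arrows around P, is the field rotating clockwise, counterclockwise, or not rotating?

Near P at (1.6, 0.0) the arrows show no circulation. The curl there is ≈0.

not rotating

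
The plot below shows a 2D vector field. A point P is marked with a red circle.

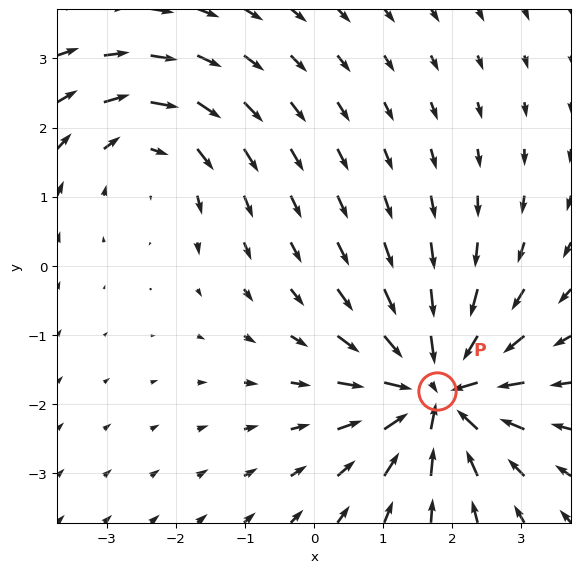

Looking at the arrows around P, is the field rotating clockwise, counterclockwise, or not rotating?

not rotating

Near P at (1.8, -1.8) the arrows show no circulation. The curl there is ≈0.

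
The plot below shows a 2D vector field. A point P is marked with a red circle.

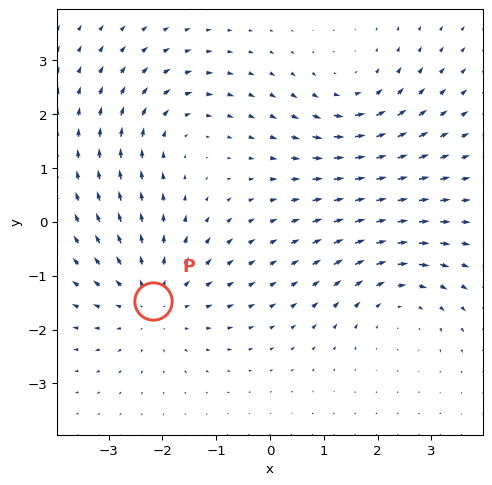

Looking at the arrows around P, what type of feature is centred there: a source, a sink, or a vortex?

source

At P (-2.2, -1.5) the arrows spread outward. Divergence about +4, curl ≈0 — positive divergence with near-zero curl is a source.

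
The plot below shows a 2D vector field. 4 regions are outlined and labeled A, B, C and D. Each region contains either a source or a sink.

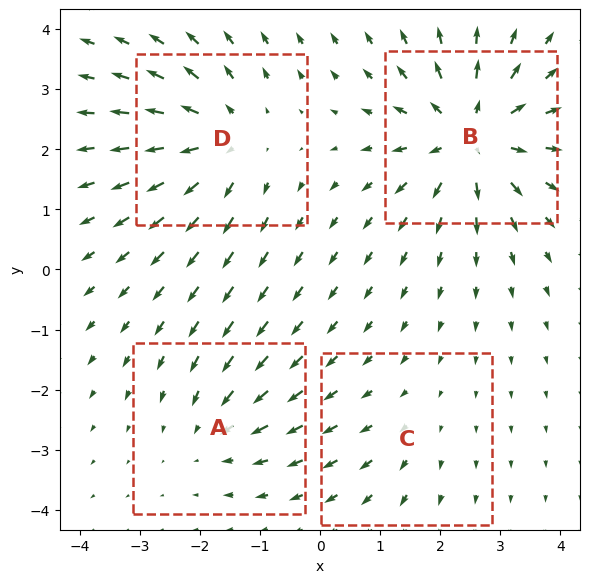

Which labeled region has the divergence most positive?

Divergence at each region's feature centre — A: about -3, B: about +7, C: about +2, D: about +5. Region B is most positive.

B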